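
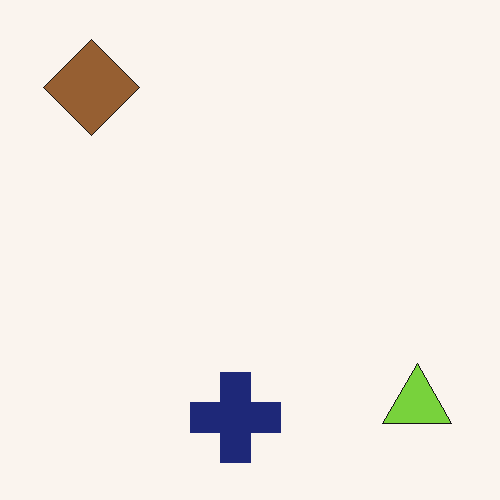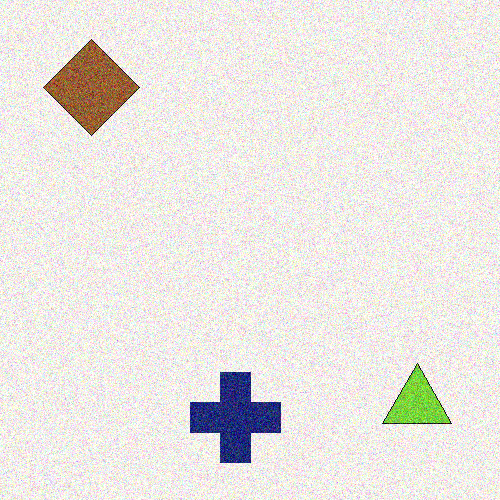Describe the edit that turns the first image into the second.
Degraded with a thick layer of grain.

Random speckle covers the whole image, including the flat background.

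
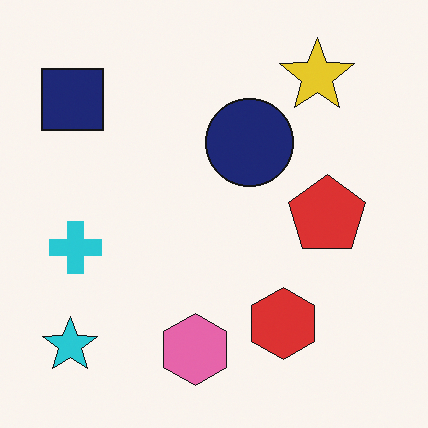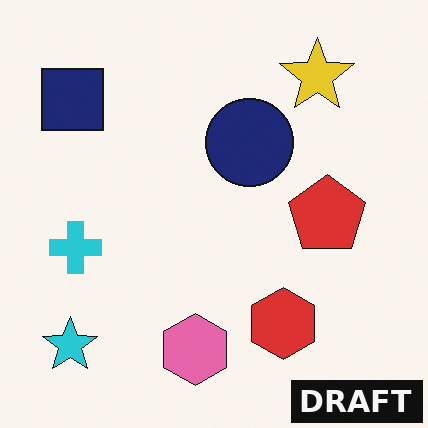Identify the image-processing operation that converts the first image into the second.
This is the original image watermarked with the text "DRAFT" in the lower-right corner.

A dark label reading "DRAFT" appears in the lower-right corner.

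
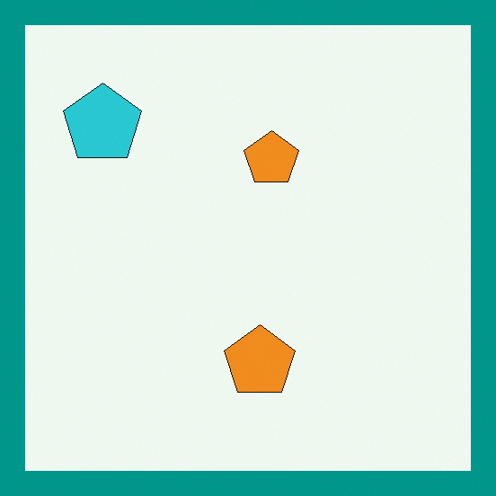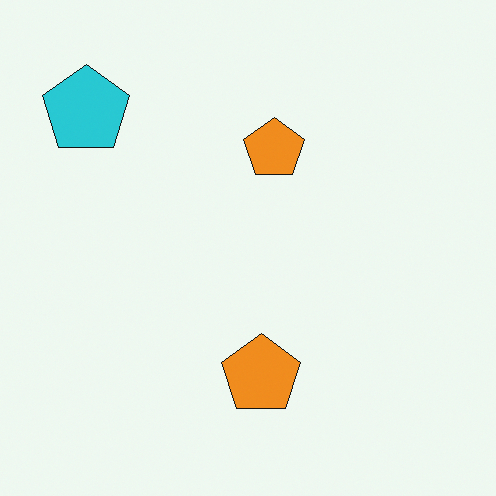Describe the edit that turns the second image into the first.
It was framed with a teal border.

A solid teal frame runs around the edge of the first image, with the content slightly shrunk inside it.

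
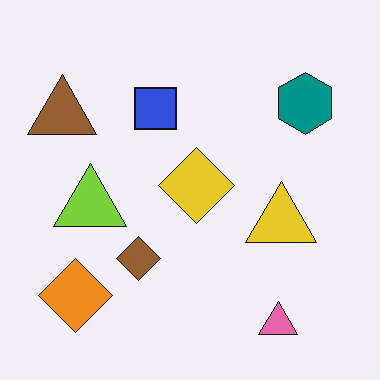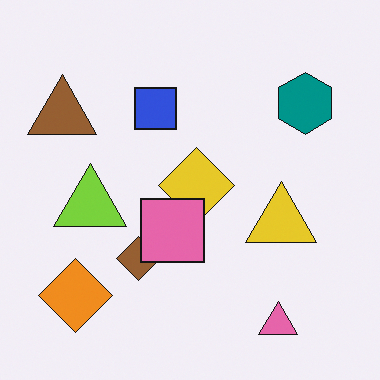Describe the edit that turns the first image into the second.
It was overlaid with an additional pink square.

A pink square appears in the second image that is absent from the first.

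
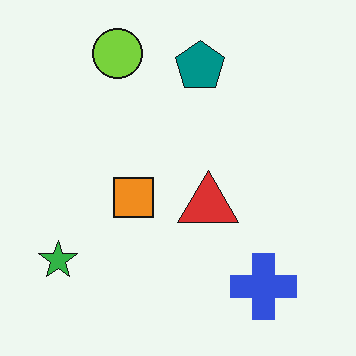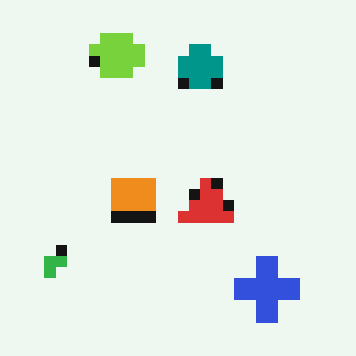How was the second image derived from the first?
The image was heavily pixelated into large blocks.

Shapes are reduced to large square blocks; fine edges and outlines are lost — a downscale-then-upscale (mosaic) effect.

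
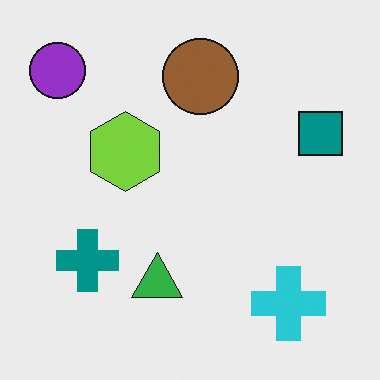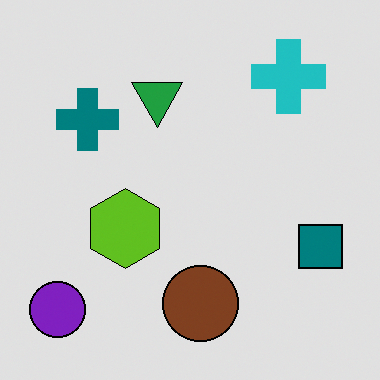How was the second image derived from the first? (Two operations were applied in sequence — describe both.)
The image was moderately posterized, then flipped vertically (top ↔ bottom).

Each flat color has snapped to a coarser quantized level — most visibly, the near-white background has dropped to a flat grey. The purple circle is in the top-left of the first image and the bottom-left of the second — shapes on opposite sides of the horizontal midline have swapped in a mirror flip.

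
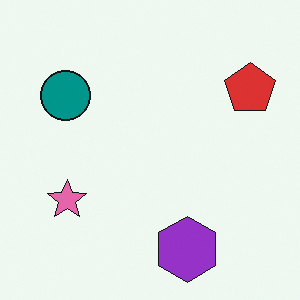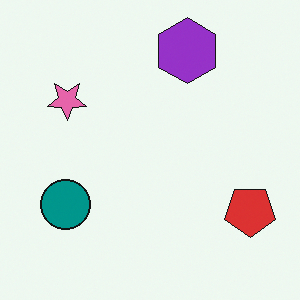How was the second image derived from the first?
The image was flipped vertically (top ↔ bottom).

The purple hexagon is in the bottom of the first image and the top of the second — shapes on opposite sides of the horizontal midline have swapped in a mirror flip.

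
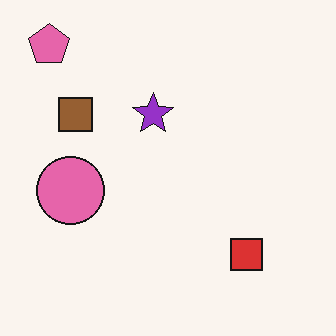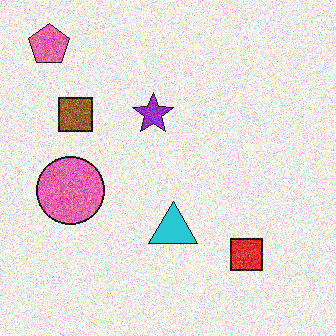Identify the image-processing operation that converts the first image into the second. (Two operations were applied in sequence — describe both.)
Degraded with a thick layer of grain, then overlaid with an additional cyan triangle.

Random speckle covers the whole image, including the flat background. A cyan triangle appears in the second image that is absent from the first.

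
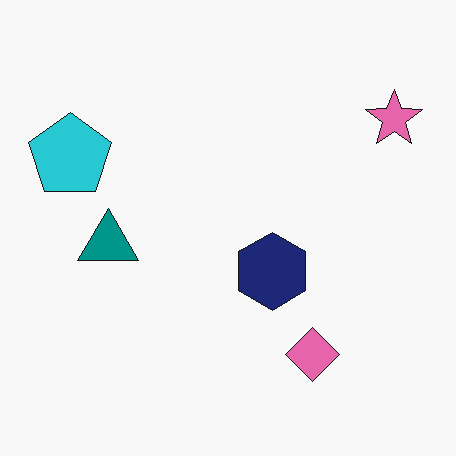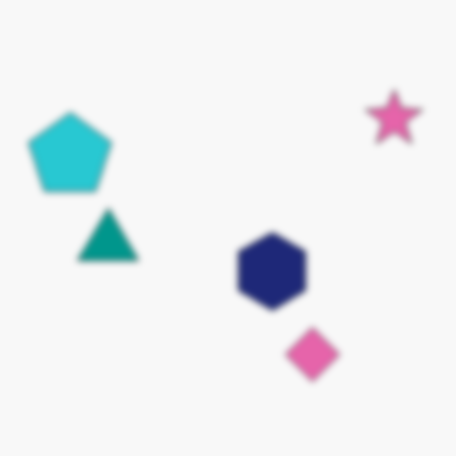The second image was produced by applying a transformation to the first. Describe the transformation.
It was moderately blurred.

Shape edges and outlines are uniformly softened across the whole image.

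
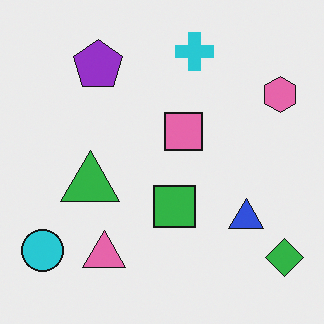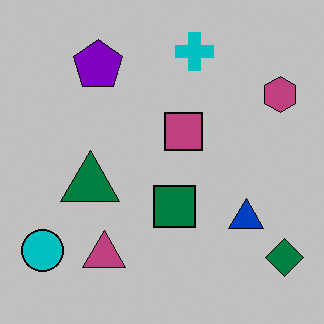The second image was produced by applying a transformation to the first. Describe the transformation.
The image was aggressively posterized.

Each flat color has snapped to a coarser quantized level — most visibly, the near-white background has dropped to a flat grey.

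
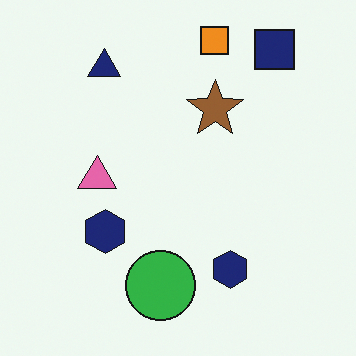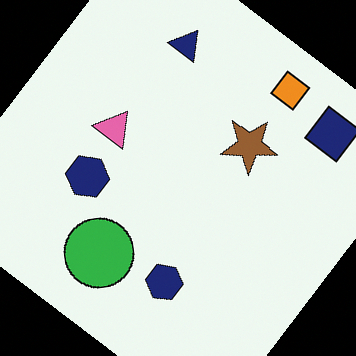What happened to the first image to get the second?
The second image is the first rotated clockwise by a large amount — several tens of degrees.

Every shape is tilted by the same angle and the image corners show triangular fill wedges — a whole-image rotation by a non-right angle.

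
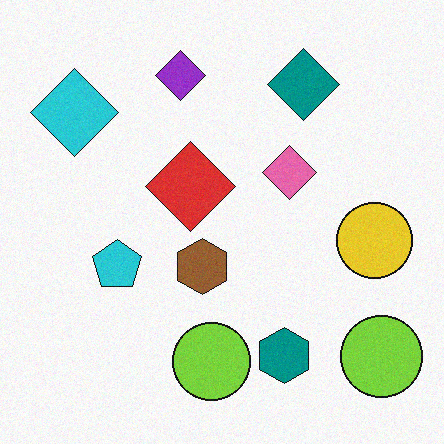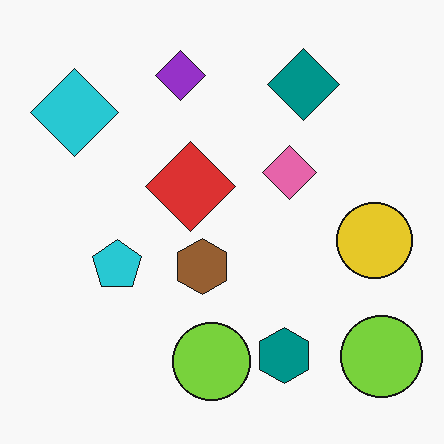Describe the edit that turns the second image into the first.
This is the original image degraded with a light layer of grain.

Random speckle covers the whole image, including the flat background.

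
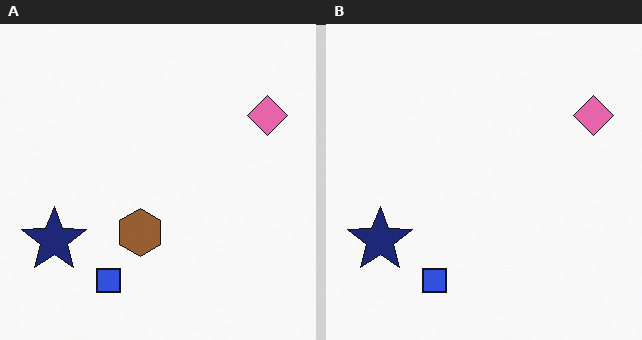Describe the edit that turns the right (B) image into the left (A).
This is the original image overlaid with an additional brown hexagon.

A brown hexagon appears in the left (A) image that is absent from the right (B).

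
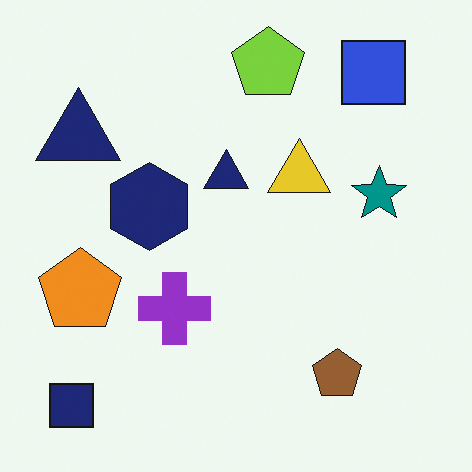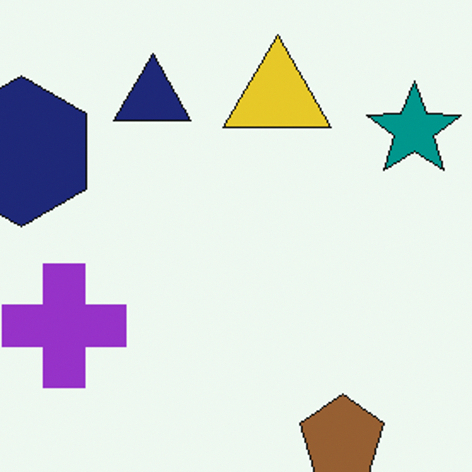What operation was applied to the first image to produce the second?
It was cropped tightly and scaled back up.

The visible shapes are larger and the field of view is narrower; shapes near the original edges may be partly or wholly outside the frame — a crop-and-rescale.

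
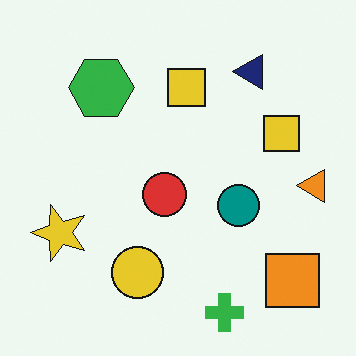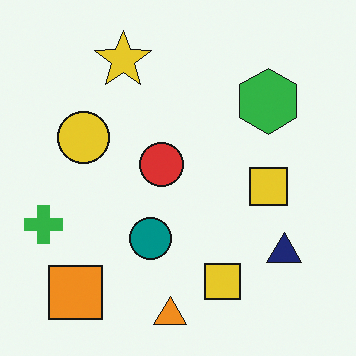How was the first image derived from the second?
The image was rotated 90° counter-clockwise.

The orange square sits in the bottom-left of the second image and the bottom-right of the first — consistent with a whole-image 90° counter-clockwise rotation.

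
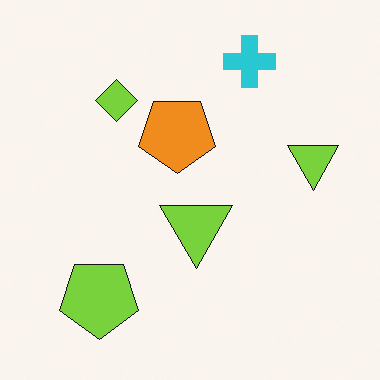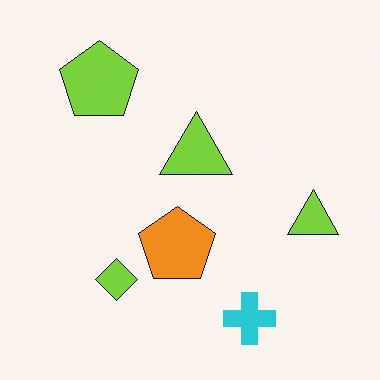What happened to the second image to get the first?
It was flipped vertically (top ↔ bottom).

The cyan cross is in the bottom of the second image and the top of the first — shapes on opposite sides of the horizontal midline have swapped in a mirror flip.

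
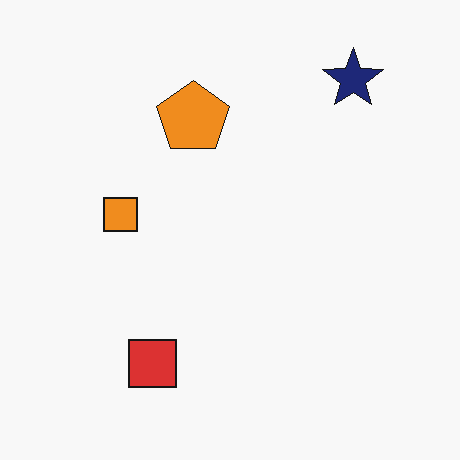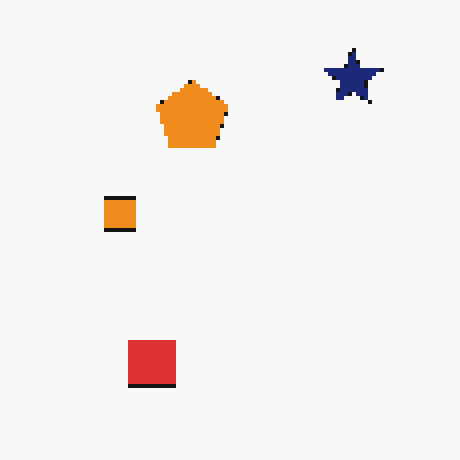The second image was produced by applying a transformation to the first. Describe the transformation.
The transformation is: mildly pixelated.

Shapes are reduced to large square blocks; fine edges and outlines are lost — a downscale-then-upscale (mosaic) effect.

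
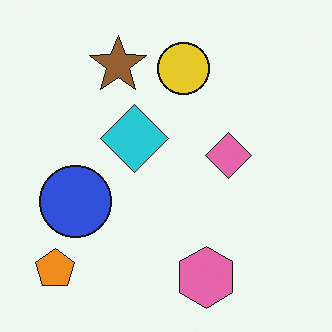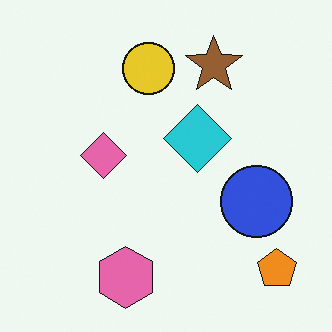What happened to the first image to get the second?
The second image is the first flipped horizontally (left ↔ right).

The orange pentagon is in the bottom-left of the first image and the bottom-right of the second — shapes on opposite sides of the vertical midline have swapped in a mirror flip.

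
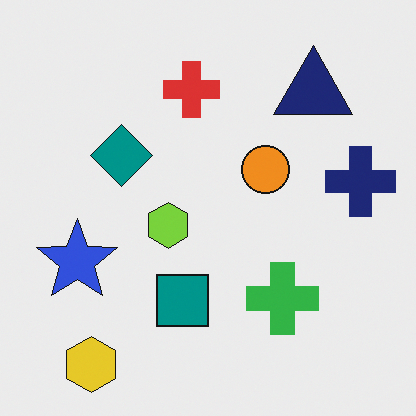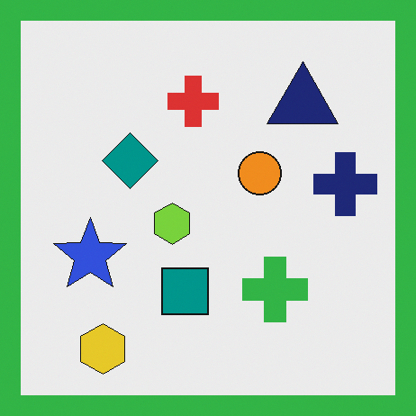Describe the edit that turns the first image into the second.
This is the original image framed with a green border.

A solid green frame runs around the edge of the second image, with the content slightly shrunk inside it.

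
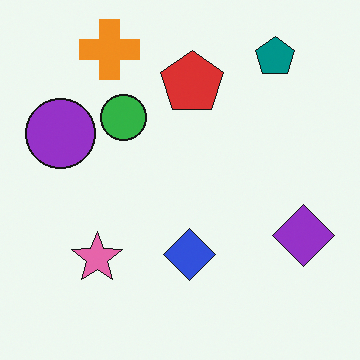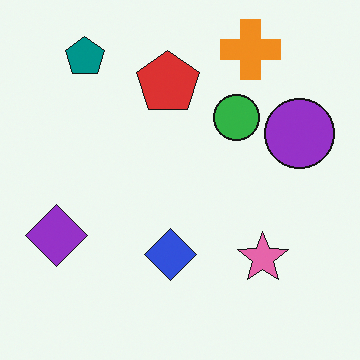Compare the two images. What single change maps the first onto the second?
It was flipped horizontally (left ↔ right).

The purple diamond is in the right of the first image and the left of the second — shapes on opposite sides of the vertical midline have swapped in a mirror flip.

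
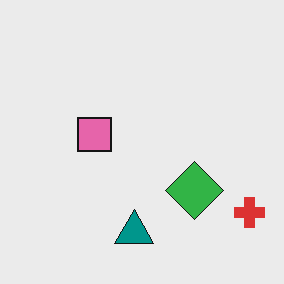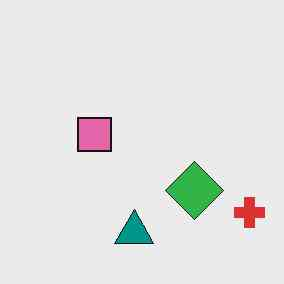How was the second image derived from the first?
This is the original image given moderate JPEG compression.

Blocky 8×8 compression artifacts appear around shape edges and the flat background shows ringing — characteristic JPEG degradation.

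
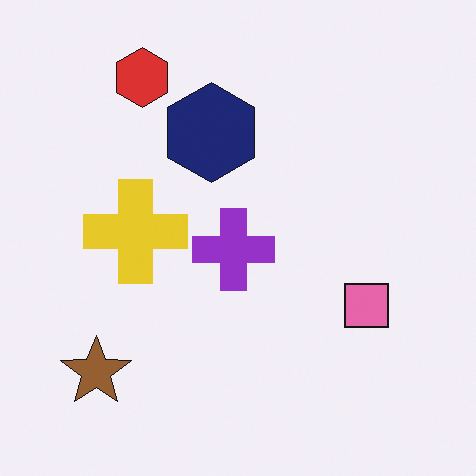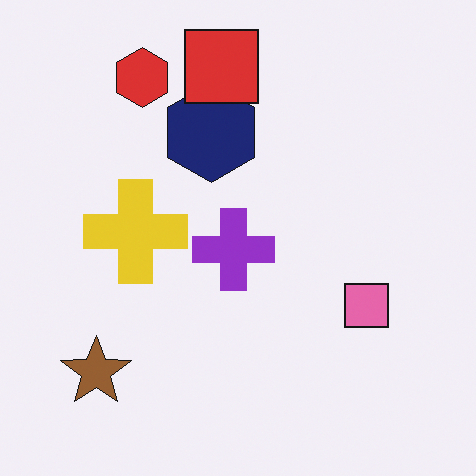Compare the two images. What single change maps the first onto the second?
The image was overlaid with an additional red square.

A red square appears in the second image that is absent from the first.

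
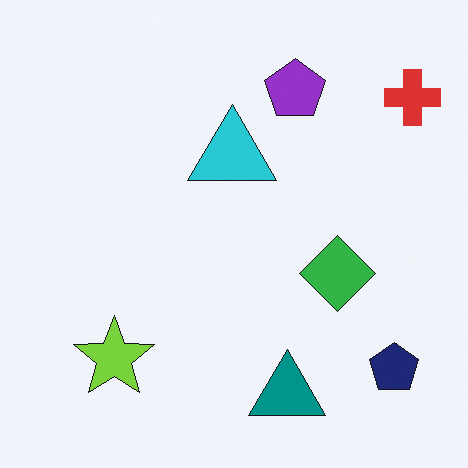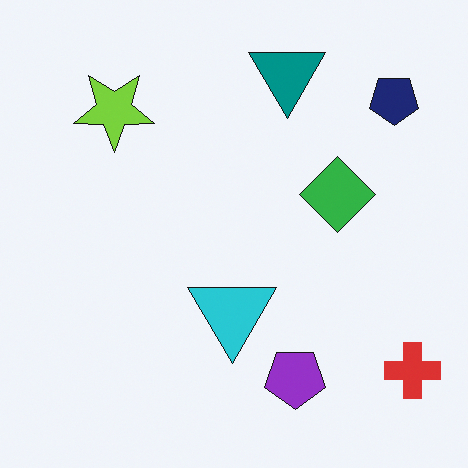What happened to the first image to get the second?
The transformation is: flipped vertically (top ↔ bottom).

The teal triangle is in the bottom of the first image and the top of the second — shapes on opposite sides of the horizontal midline have swapped in a mirror flip.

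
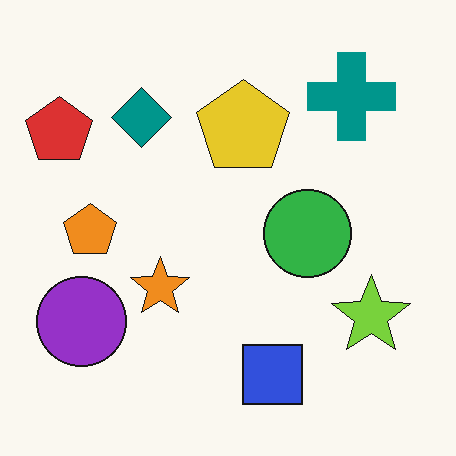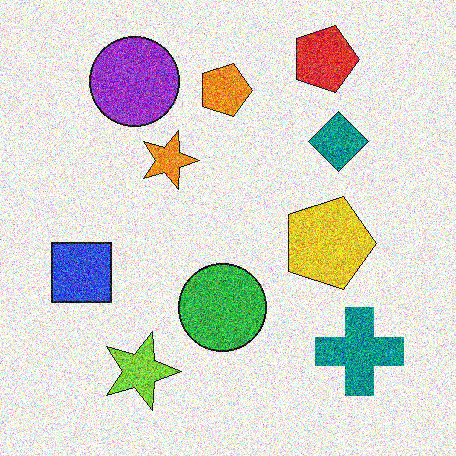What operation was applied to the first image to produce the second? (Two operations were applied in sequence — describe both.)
Rotated 90° clockwise, then degraded with a thick layer of grain.

The red pentagon sits in the top-left of the first image and the top-right of the second — consistent with a whole-image 90° clockwise rotation. Random speckle covers the whole image, including the flat background.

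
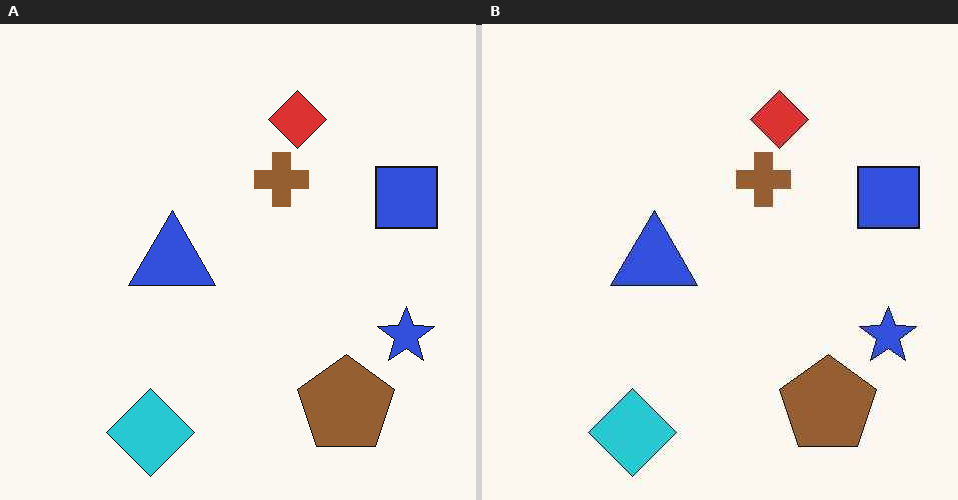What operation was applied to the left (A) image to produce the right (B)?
It was JPEG-compressed with visible artifacts.

Blocky 8×8 compression artifacts appear around shape edges and the flat background shows ringing — characteristic JPEG degradation.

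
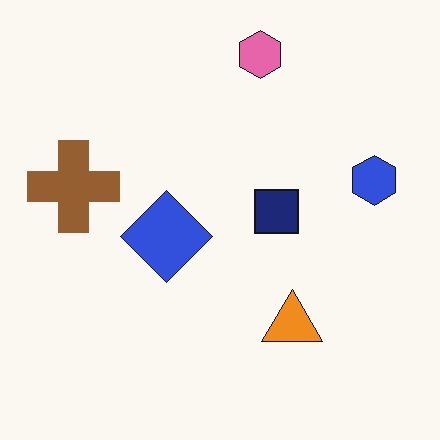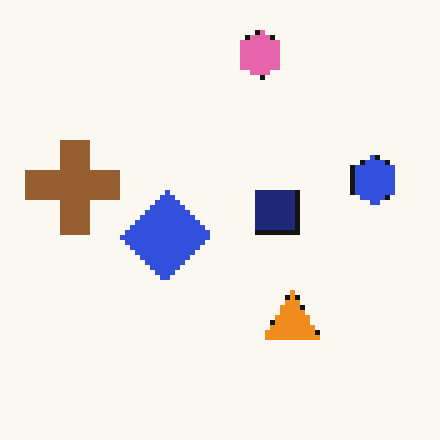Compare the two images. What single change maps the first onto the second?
The transformation is: lightly pixelated (a mild mosaic effect).

Shapes are reduced to large square blocks; fine edges and outlines are lost — a downscale-then-upscale (mosaic) effect.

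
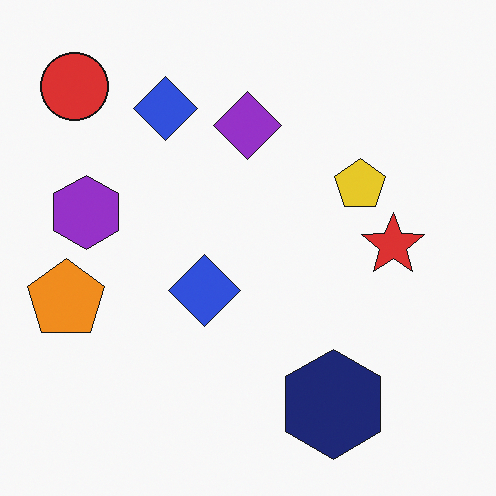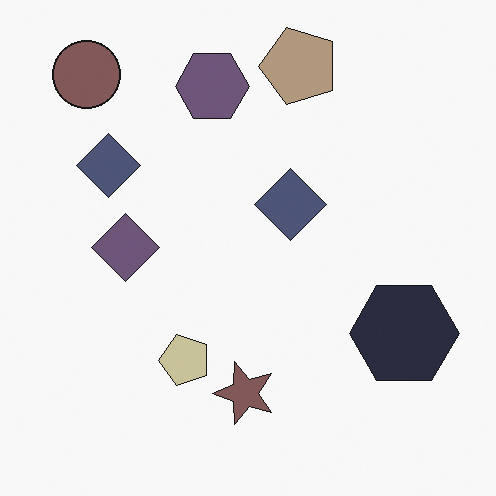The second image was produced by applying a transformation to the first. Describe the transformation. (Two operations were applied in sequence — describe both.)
This is the original image transposed (reflected across the top-left ↔ bottom-right diagonal), then heavily desaturated.

Shapes have swapped their row and column positions — what was in the top-right is now in the bottom-left — a diagonal reflection. All colors are more muted and greyish — a global saturation change.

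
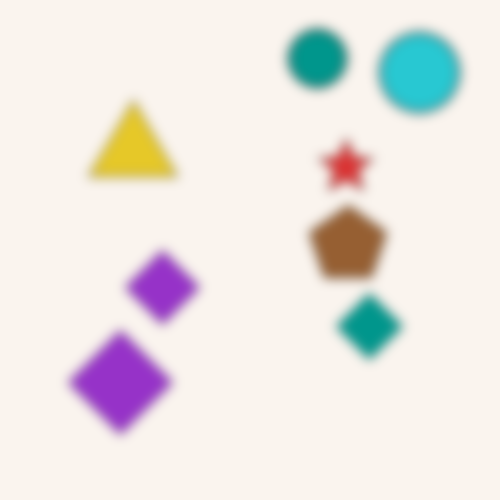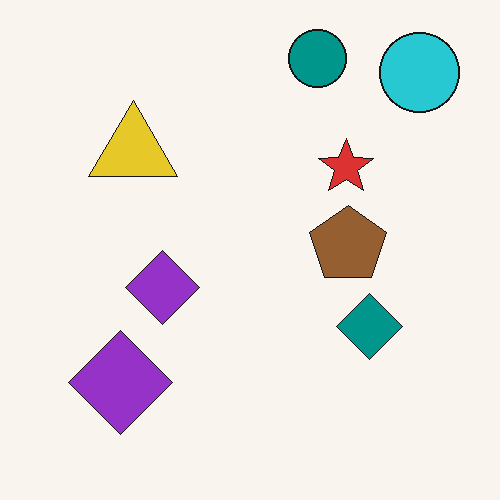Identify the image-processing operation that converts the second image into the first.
The image was strongly gaussian-blurred.

Shape edges and outlines are uniformly softened across the whole image.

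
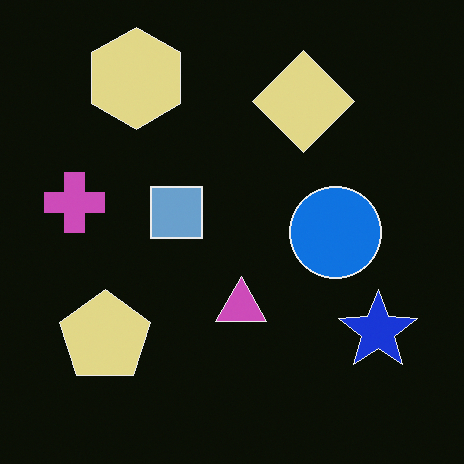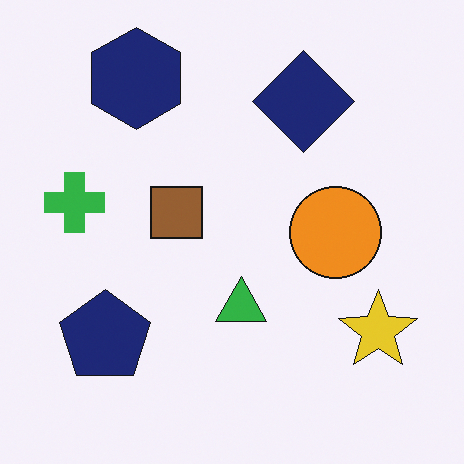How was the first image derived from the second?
The first image is the second color-inverted (negative).

The light background has become dark and every shape's color is its complement — a photographic negative.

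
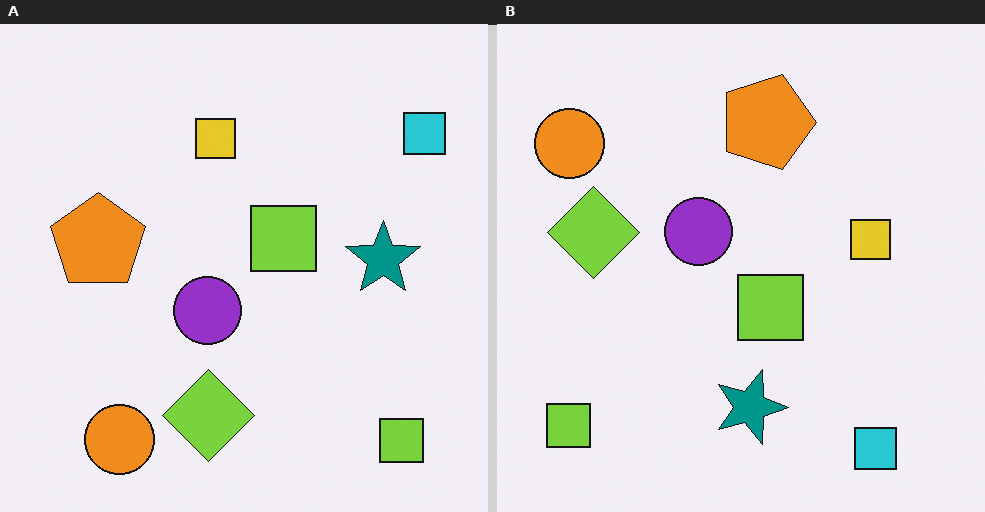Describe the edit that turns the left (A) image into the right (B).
The image was rotated 90° clockwise.

The cyan square sits in the top-right of the left (A) image and the bottom-right of the right (B) — consistent with a whole-image 90° clockwise rotation.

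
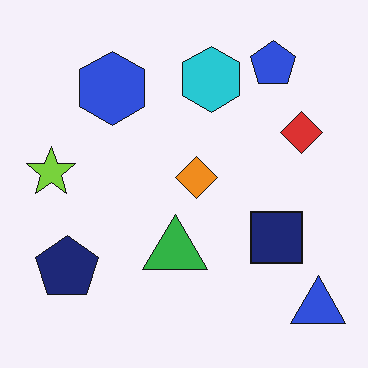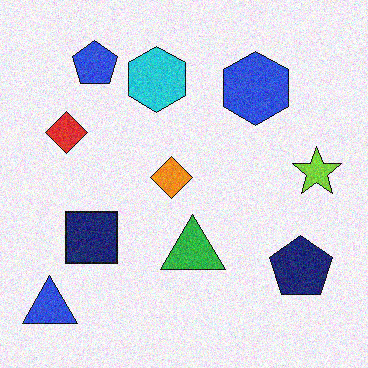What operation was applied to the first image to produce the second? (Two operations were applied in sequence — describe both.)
This is the original image flipped horizontally (left ↔ right), then degraded with moderate additive noise.

The blue triangle is in the bottom-right of the first image and the bottom-left of the second — shapes on opposite sides of the vertical midline have swapped in a mirror flip. Random speckle covers the whole image, including the flat background.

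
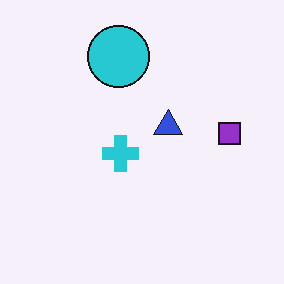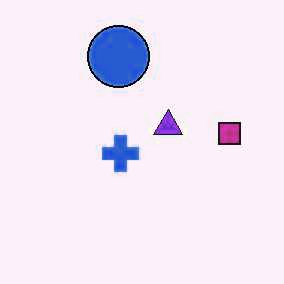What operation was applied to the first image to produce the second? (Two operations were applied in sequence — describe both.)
This is the original image JPEG-compressed with visible artifacts, then hue-shifted slightly.

Blocky 8×8 compression artifacts appear around shape edges and the flat background shows ringing — characteristic JPEG degradation. Every shape's color has rotated by the same amount around the hue wheel — a uniform hue shift.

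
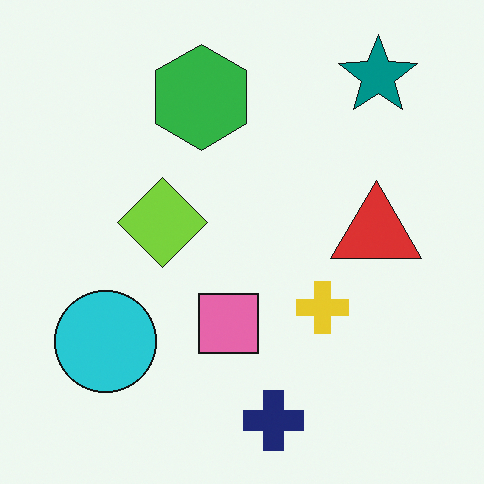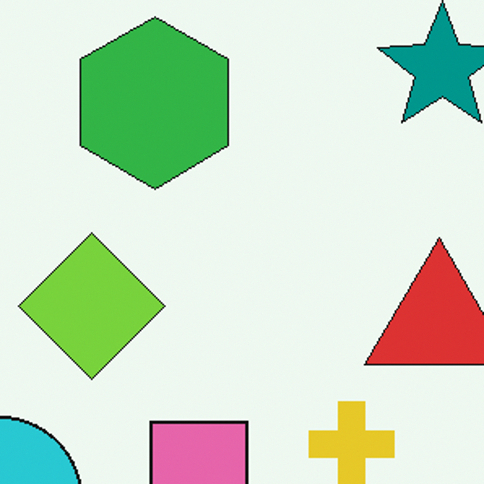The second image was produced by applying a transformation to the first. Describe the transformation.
The second image is the first cropped tightly and scaled back up.

The visible shapes are larger and the field of view is narrower; shapes near the original edges may be partly or wholly outside the frame — a crop-and-rescale.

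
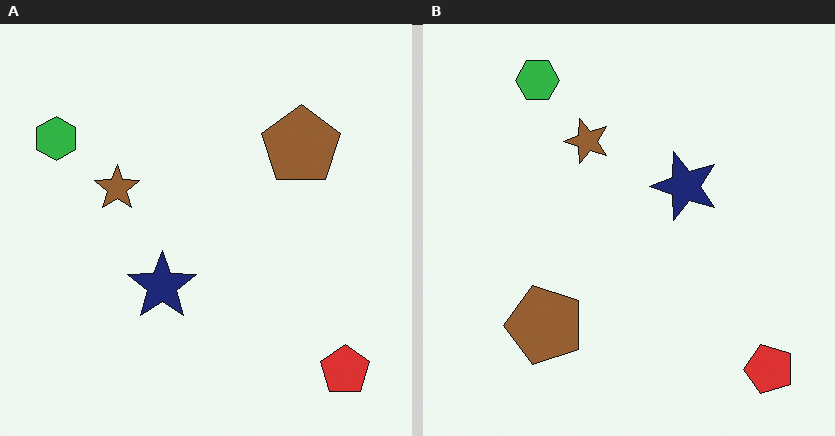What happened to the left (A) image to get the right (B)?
The image was transposed (reflected across the top-left ↔ bottom-right diagonal).

Shapes have swapped their row and column positions — what was in the top-right is now in the bottom-left — a diagonal reflection.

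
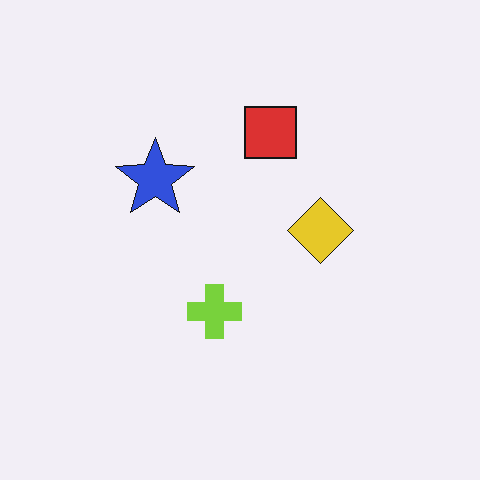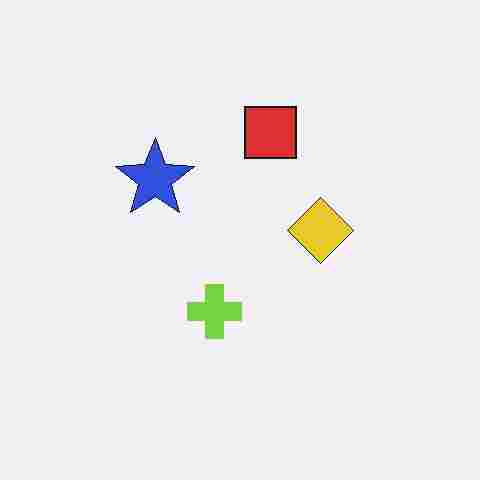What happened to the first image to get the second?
This is the original image heavily JPEG-compressed with obvious blocking artifacts.

Blocky 8×8 compression artifacts appear around shape edges and the flat background shows ringing — characteristic JPEG degradation.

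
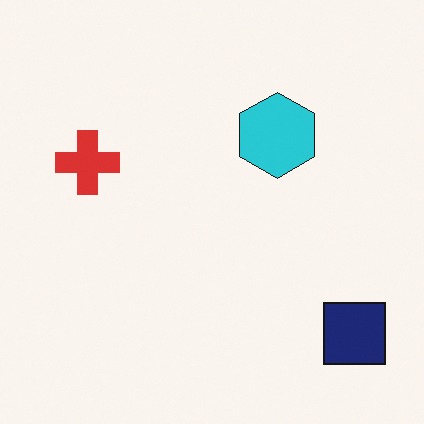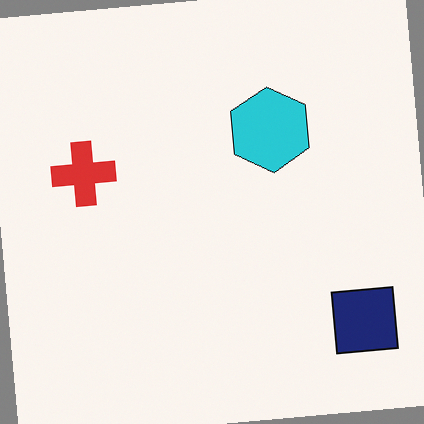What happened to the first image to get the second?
The transformation is: rotated counter-clockwise by a small amount.

Every shape is tilted by the same angle and the image corners show triangular fill wedges — a whole-image rotation by a non-right angle.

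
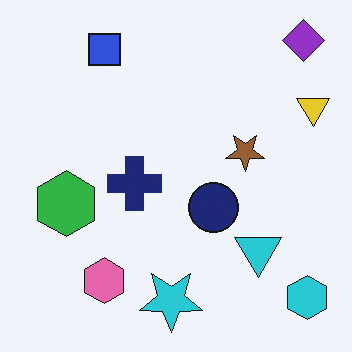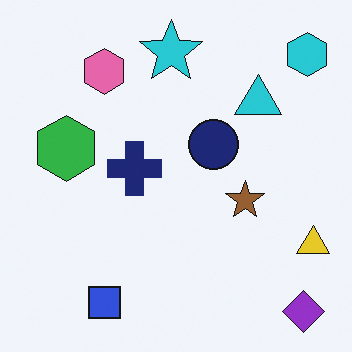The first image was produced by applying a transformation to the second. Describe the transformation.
It was flipped vertically (top ↔ bottom).

The purple diamond is in the bottom-right of the second image and the top-right of the first — shapes on opposite sides of the horizontal midline have swapped in a mirror flip.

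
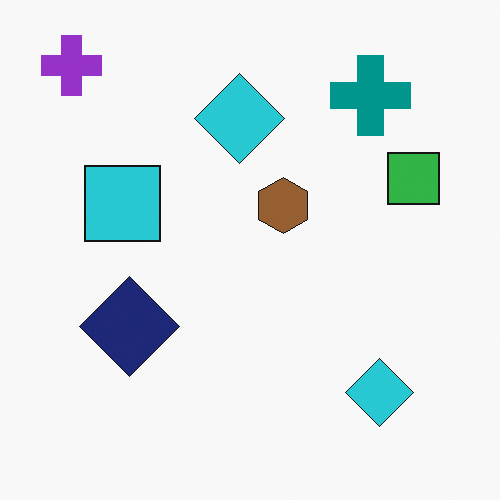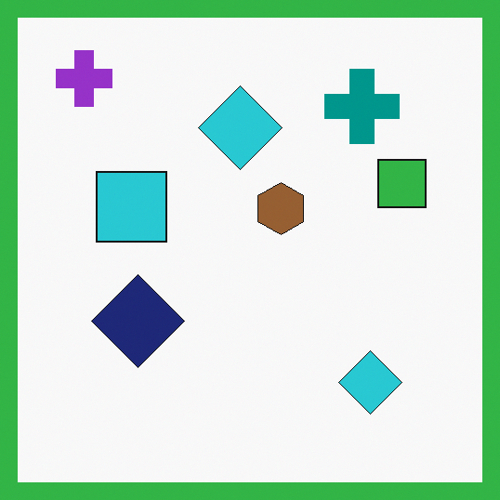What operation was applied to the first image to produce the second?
Framed with a green border.

A solid green frame runs around the edge of the second image, with the content slightly shrunk inside it.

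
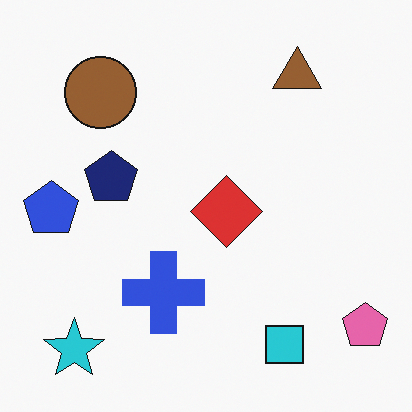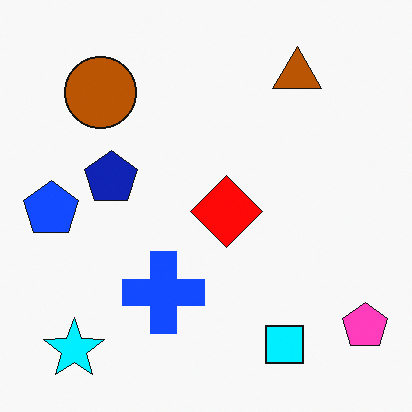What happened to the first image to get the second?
This is the original image made much more vivid (saturation change).

All colors are more vivid — a global saturation change.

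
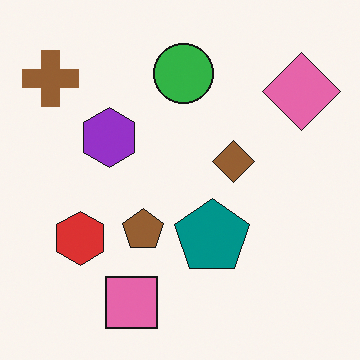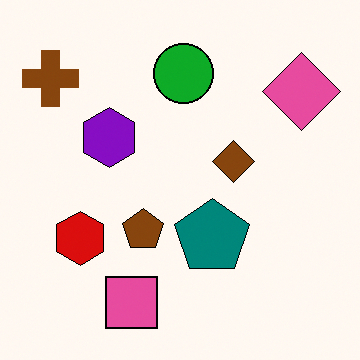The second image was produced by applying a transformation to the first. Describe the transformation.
It was given slightly increased contrast.

Tones are pushed away from mid-grey across the whole image — a global contrast change.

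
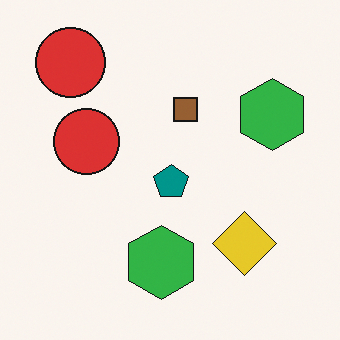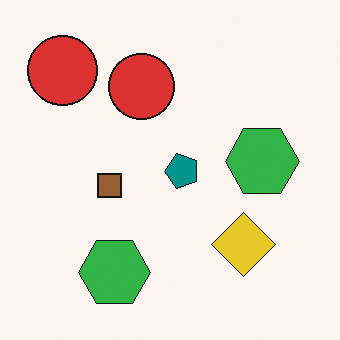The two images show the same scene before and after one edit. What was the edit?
The image was transposed (reflected across the top-left ↔ bottom-right diagonal).

Shapes have swapped their row and column positions — what was in the top-right is now in the bottom-left — a diagonal reflection.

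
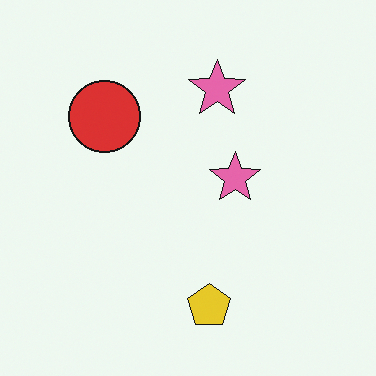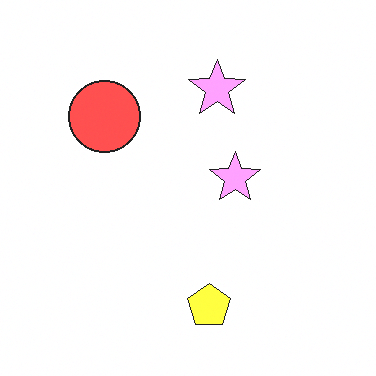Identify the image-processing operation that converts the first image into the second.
It was substantially brightened.

Every pixel — background and shapes alike — is uniformly brightened.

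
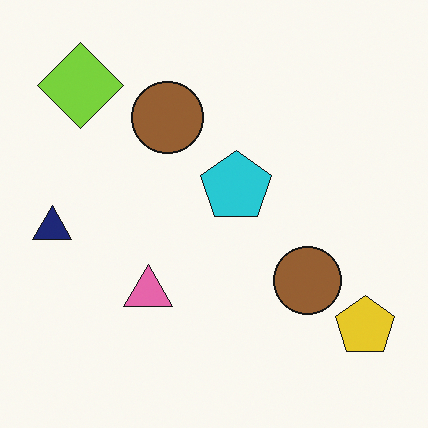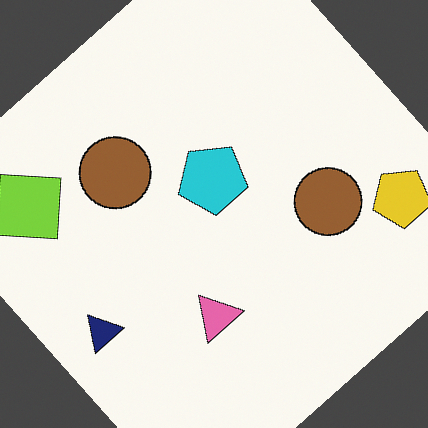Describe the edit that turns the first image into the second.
It was rotated counter-clockwise by a large amount — several tens of degrees.

Every shape is tilted by the same angle and the image corners show triangular fill wedges — a whole-image rotation by a non-right angle.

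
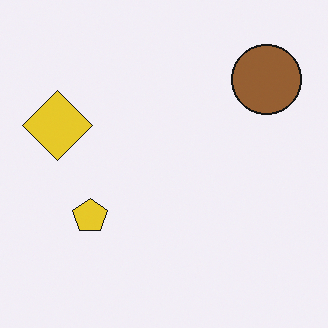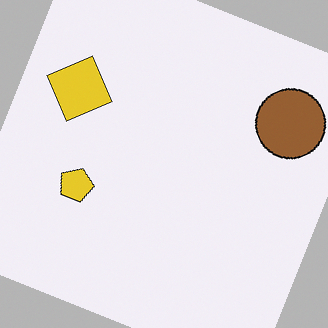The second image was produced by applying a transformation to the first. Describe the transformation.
The second image is the first rotated clockwise by a clearly visible amount.

Every shape is tilted by the same angle and the image corners show triangular fill wedges — a whole-image rotation by a non-right angle.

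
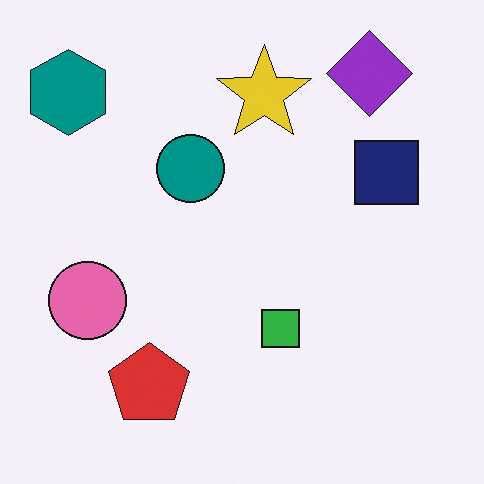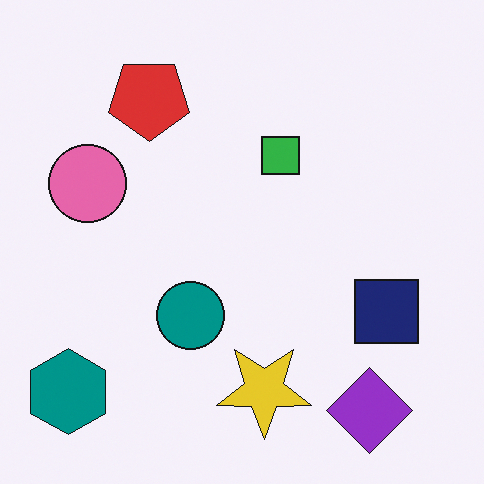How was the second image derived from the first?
It was flipped vertically (top ↔ bottom).

The purple diamond is in the top-right of the first image and the bottom-right of the second — shapes on opposite sides of the horizontal midline have swapped in a mirror flip.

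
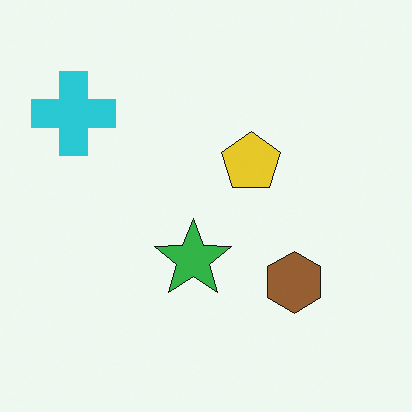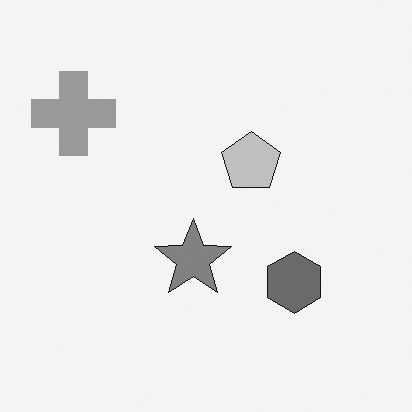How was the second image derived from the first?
Converted to grayscale.

All color is removed — every shape is now a shade of grey.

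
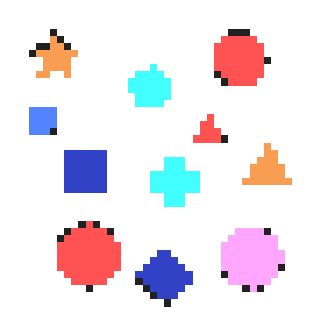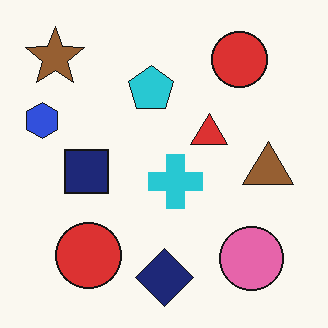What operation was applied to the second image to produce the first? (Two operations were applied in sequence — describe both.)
This is the original image brightened a lot, then moderately pixelated.

Every pixel — background and shapes alike — is uniformly brightened. Shapes are reduced to large square blocks; fine edges and outlines are lost — a downscale-then-upscale (mosaic) effect.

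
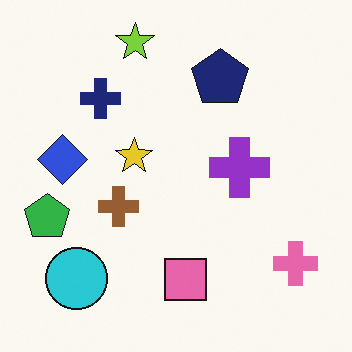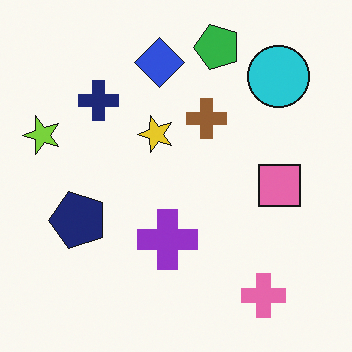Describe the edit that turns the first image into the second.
The image was transposed (reflected across the top-left ↔ bottom-right diagonal).

Shapes have swapped their row and column positions — what was in the top-right is now in the bottom-left — a diagonal reflection.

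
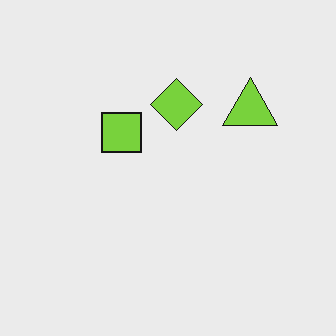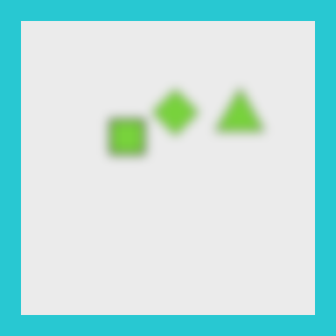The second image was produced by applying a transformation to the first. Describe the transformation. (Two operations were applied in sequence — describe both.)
The transformation is: heavily blurred, then framed with a cyan border.

Shape edges and outlines are uniformly softened across the whole image. A solid cyan frame runs around the edge of the second image, with the content slightly shrunk inside it.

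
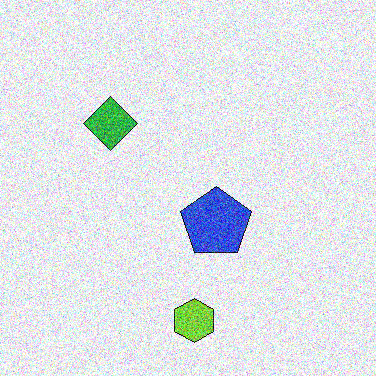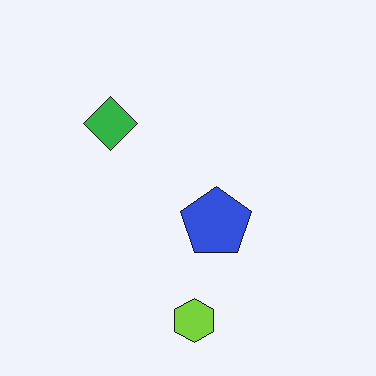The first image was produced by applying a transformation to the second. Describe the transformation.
Degraded with heavy additive noise.

Random speckle covers the whole image, including the flat background.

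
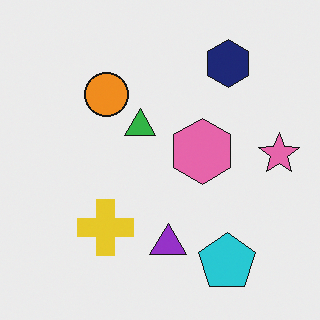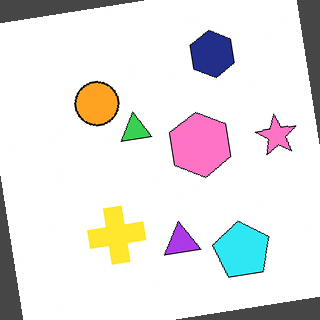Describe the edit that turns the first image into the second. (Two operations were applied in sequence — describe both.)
It was brightened a little, then rotated counter-clockwise by a slight angle.

Every pixel — background and shapes alike — is uniformly brightened. Every shape is tilted by the same angle and the image corners show triangular fill wedges — a whole-image rotation by a non-right angle.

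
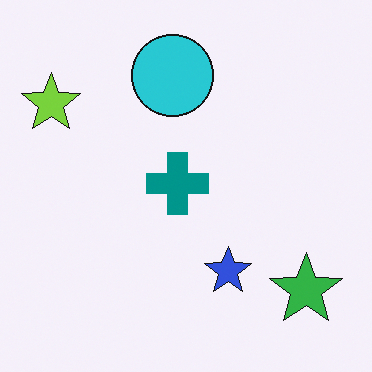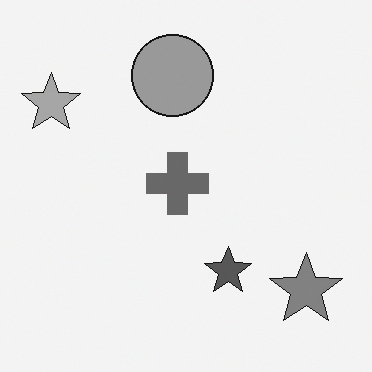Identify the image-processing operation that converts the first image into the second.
The image was converted to grayscale.

All color is removed — every shape is now a shade of grey.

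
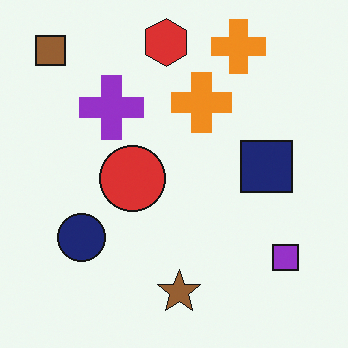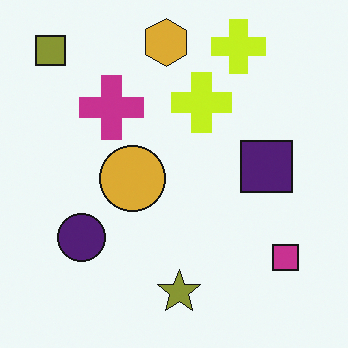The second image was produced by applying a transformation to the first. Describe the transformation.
It was hue-shifted slightly.

Every shape's color has rotated by the same amount around the hue wheel — a uniform hue shift.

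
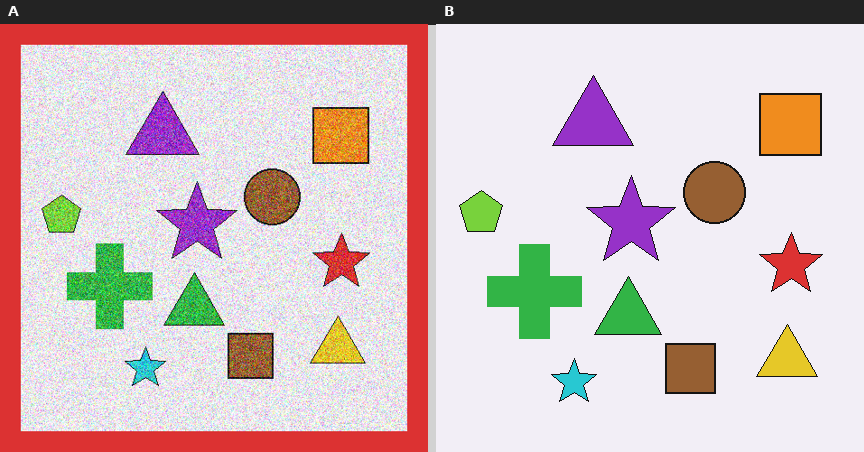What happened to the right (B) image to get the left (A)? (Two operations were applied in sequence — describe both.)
Degraded with strong gaussian noise, then framed with a red border.

Random speckle covers the whole image, including the flat background. A solid red frame runs around the edge of the left (A) image, with the content slightly shrunk inside it.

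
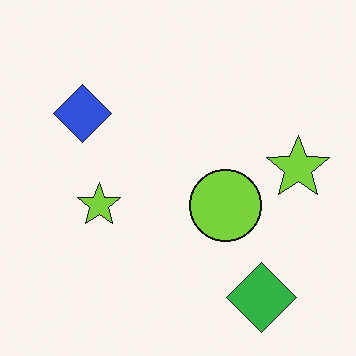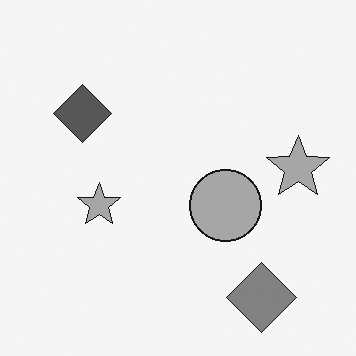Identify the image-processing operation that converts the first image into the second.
The image was converted to grayscale.

All color is removed — every shape is now a shade of grey.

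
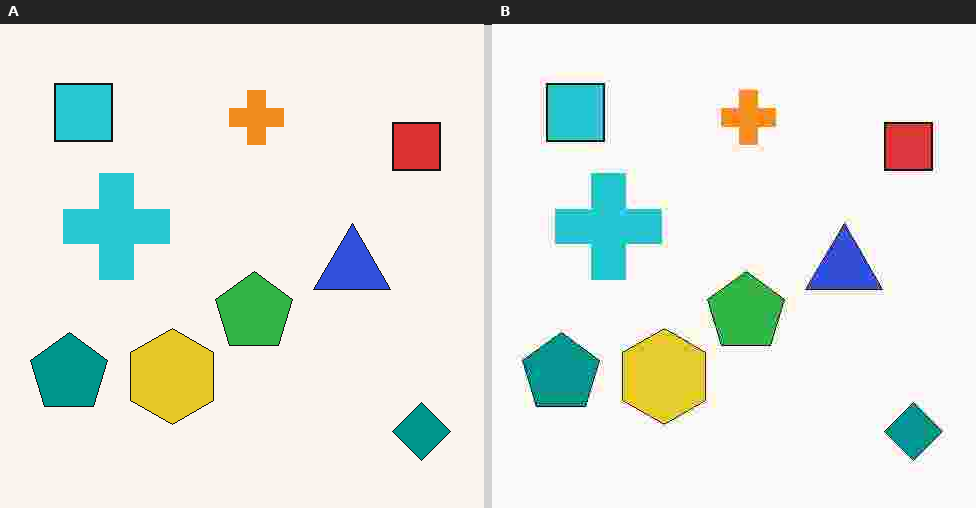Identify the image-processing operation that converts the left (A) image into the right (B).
This is the original image heavily JPEG-compressed with obvious blocking artifacts.

Blocky 8×8 compression artifacts appear around shape edges and the flat background shows ringing — characteristic JPEG degradation.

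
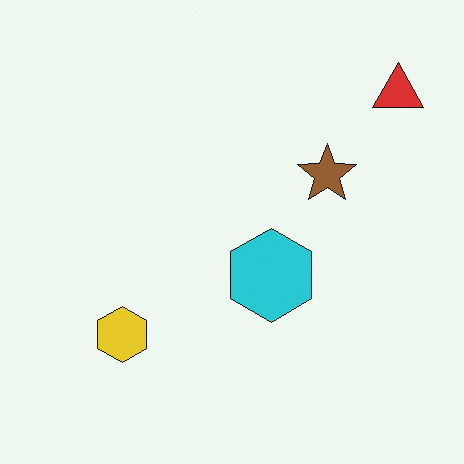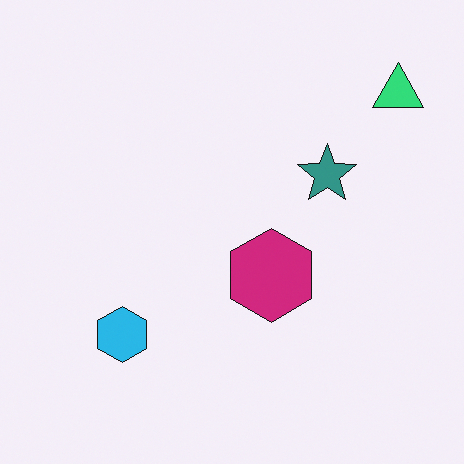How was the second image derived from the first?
Hue-shifted noticeably.

Every shape's color has rotated by the same amount around the hue wheel — a uniform hue shift.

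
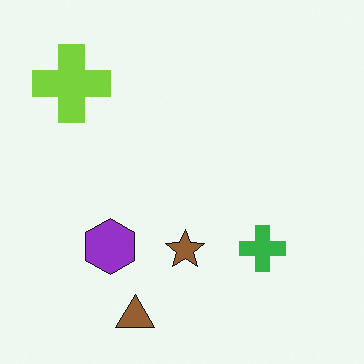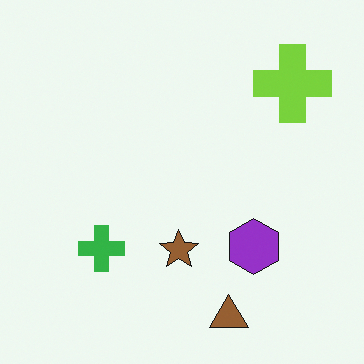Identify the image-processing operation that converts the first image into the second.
It was flipped horizontally (left ↔ right).

The lime cross is in the top-left of the first image and the top-right of the second — shapes on opposite sides of the vertical midline have swapped in a mirror flip.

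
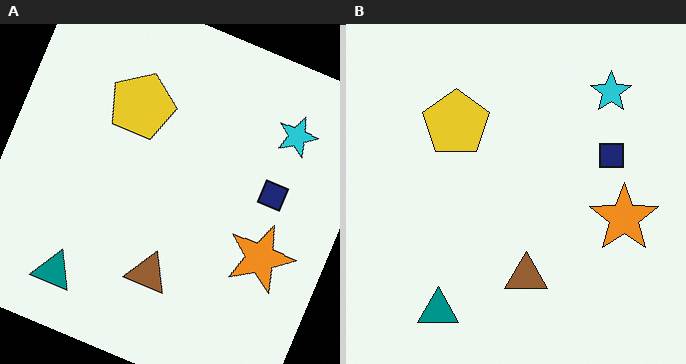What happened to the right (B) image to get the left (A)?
This is the original image rotated clockwise by a moderate amount.

Every shape is tilted by the same angle and the image corners show triangular fill wedges — a whole-image rotation by a non-right angle.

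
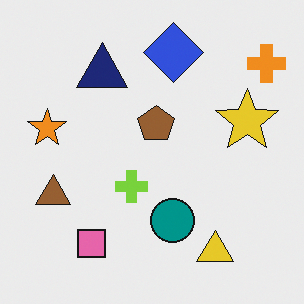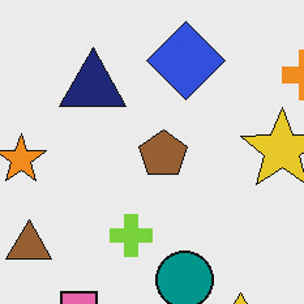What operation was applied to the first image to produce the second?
It was cropped to a modestly smaller region and rescaled.

The visible shapes are larger and the field of view is narrower; shapes near the original edges may be partly or wholly outside the frame — a crop-and-rescale.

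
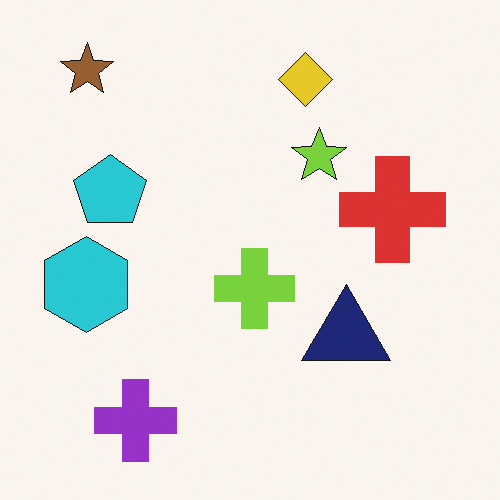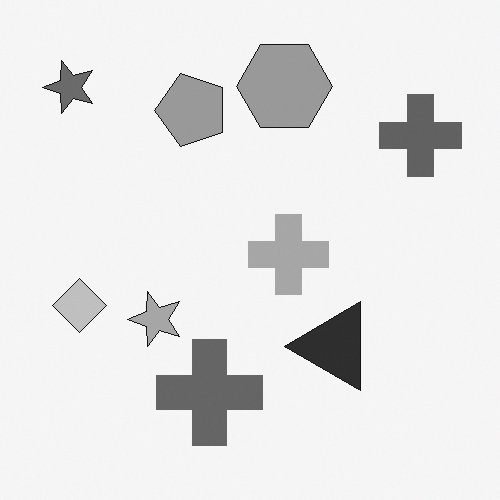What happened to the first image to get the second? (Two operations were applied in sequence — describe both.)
The transformation is: converted to grayscale, then transposed (reflected across the top-left ↔ bottom-right diagonal).

All color is removed — every shape is now a shade of grey. Shapes have swapped their row and column positions — what was in the top-right is now in the bottom-left — a diagonal reflection.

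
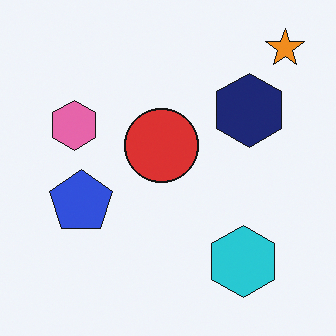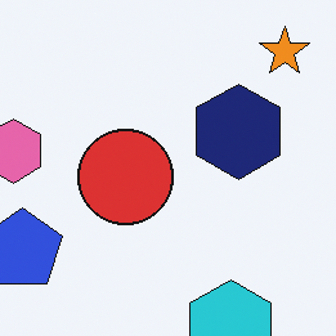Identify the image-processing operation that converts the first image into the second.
Cropped slightly and scaled back up.

The visible shapes are larger and the field of view is narrower; shapes near the original edges may be partly or wholly outside the frame — a crop-and-rescale.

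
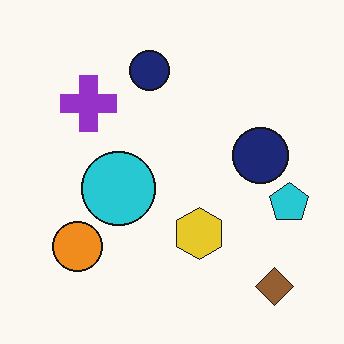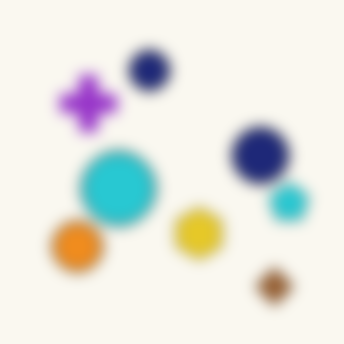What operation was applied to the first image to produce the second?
It was strongly gaussian-blurred.

Shape edges and outlines are uniformly softened across the whole image.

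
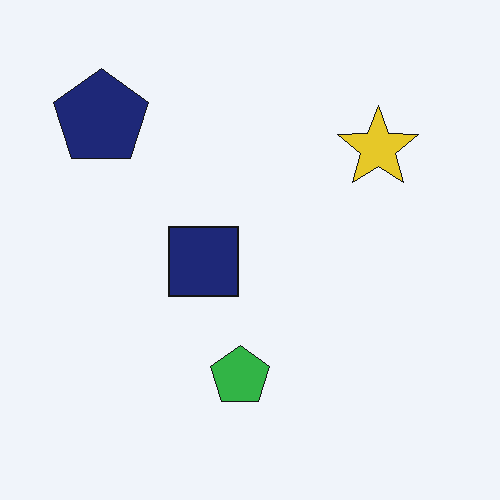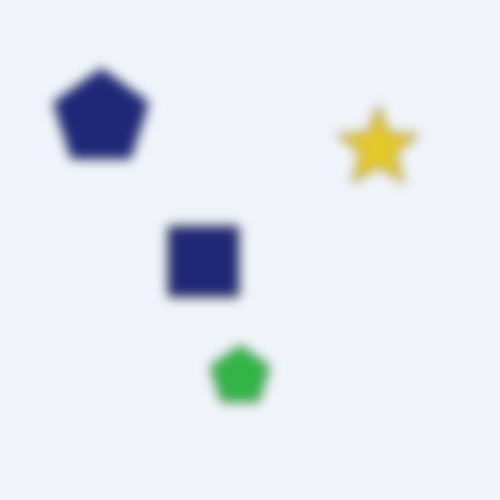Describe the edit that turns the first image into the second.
It was heavily blurred.

Shape edges and outlines are uniformly softened across the whole image.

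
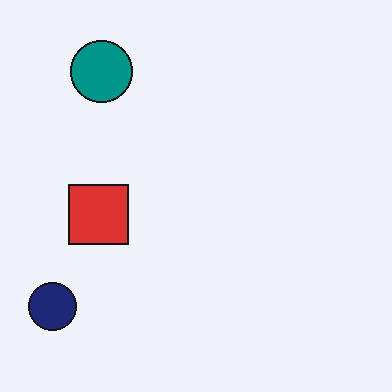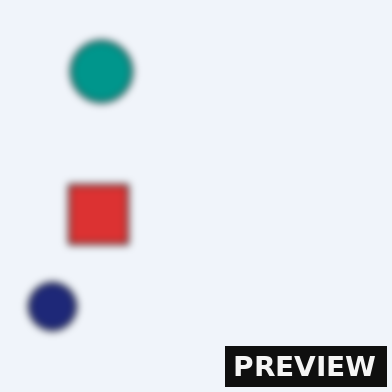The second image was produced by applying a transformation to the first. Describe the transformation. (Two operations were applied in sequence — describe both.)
The image was noticeably gaussian-blurred, then watermarked with the text "PREVIEW" in the lower-right corner.

Shape edges and outlines are uniformly softened across the whole image. A dark label reading "PREVIEW" appears in the lower-right corner.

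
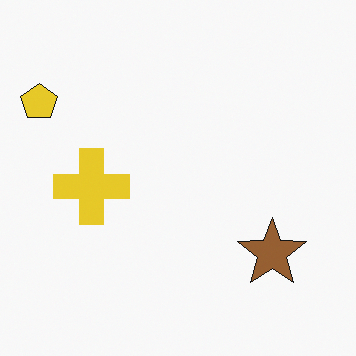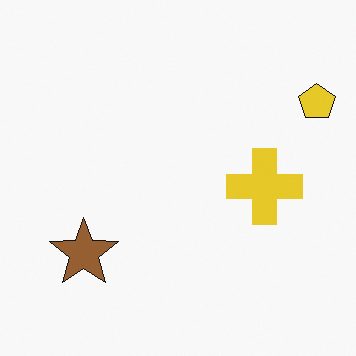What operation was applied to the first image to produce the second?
This is the original image flipped horizontally (left ↔ right).

The yellow pentagon is in the top-left of the first image and the top-right of the second — shapes on opposite sides of the vertical midline have swapped in a mirror flip.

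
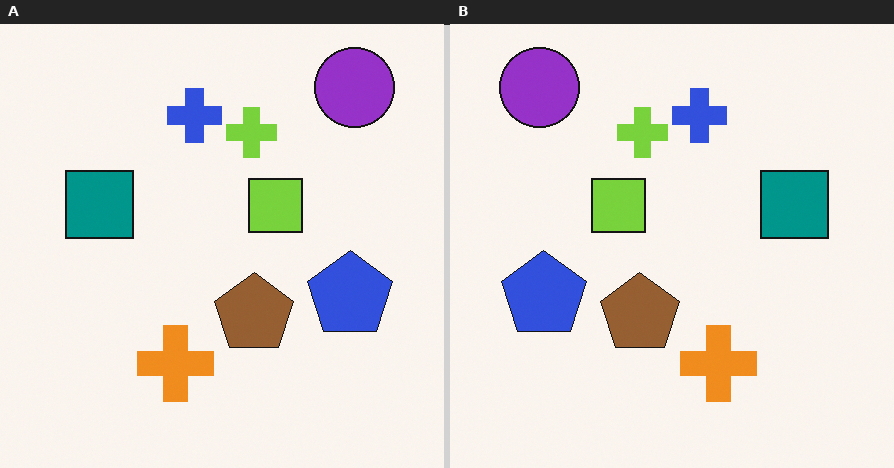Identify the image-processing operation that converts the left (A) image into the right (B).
It was flipped horizontally (left ↔ right).

The purple circle is in the top-right of the left (A) image and the top-left of the right (B) — shapes on opposite sides of the vertical midline have swapped in a mirror flip.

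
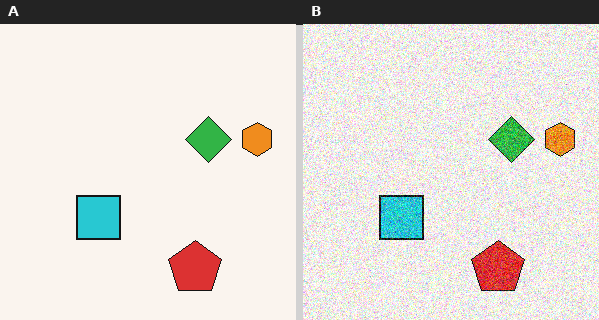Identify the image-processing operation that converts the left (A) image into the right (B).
This is the original image degraded with strong gaussian noise.

Random speckle covers the whole image, including the flat background.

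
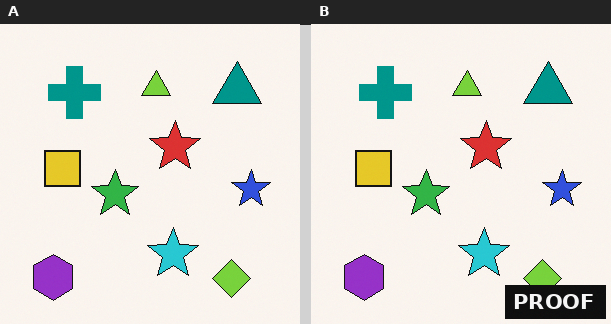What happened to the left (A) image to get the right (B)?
Watermarked with the text "PROOF" in the lower-right corner.

A dark label reading "PROOF" appears in the lower-right corner.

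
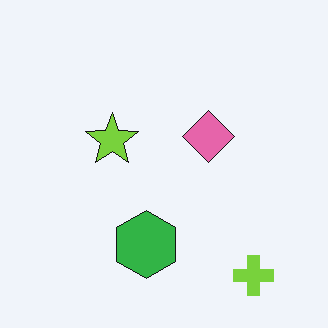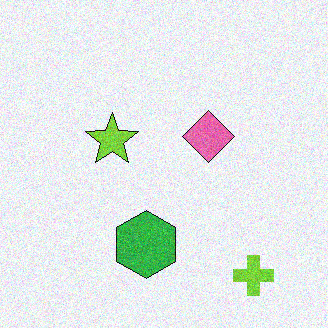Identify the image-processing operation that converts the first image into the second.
This is the original image degraded with moderate additive noise.

Random speckle covers the whole image, including the flat background.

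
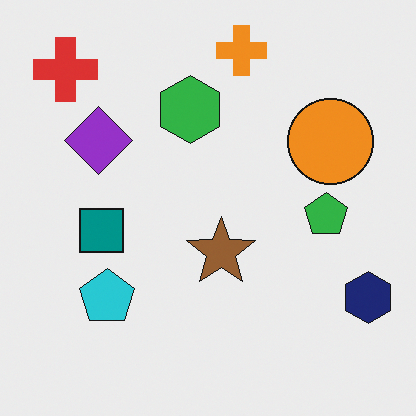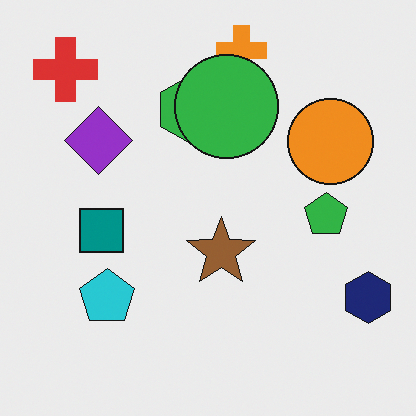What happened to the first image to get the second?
This is the original image overlaid with an additional green circle.

A green circle appears in the second image that is absent from the first.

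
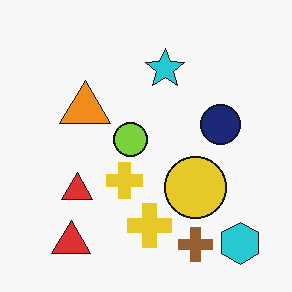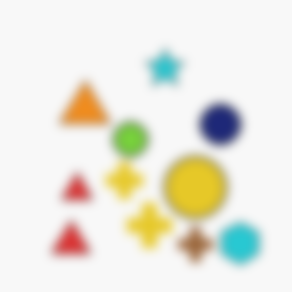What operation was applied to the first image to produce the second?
Heavily blurred.

Shape edges and outlines are uniformly softened across the whole image.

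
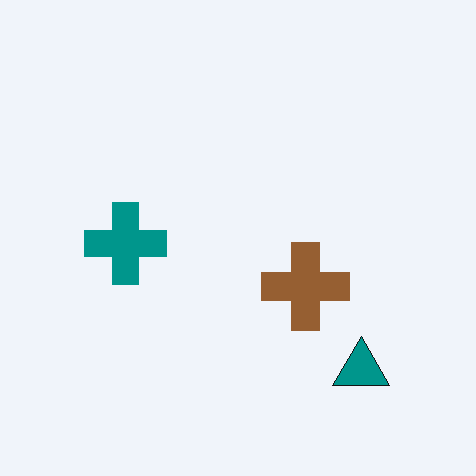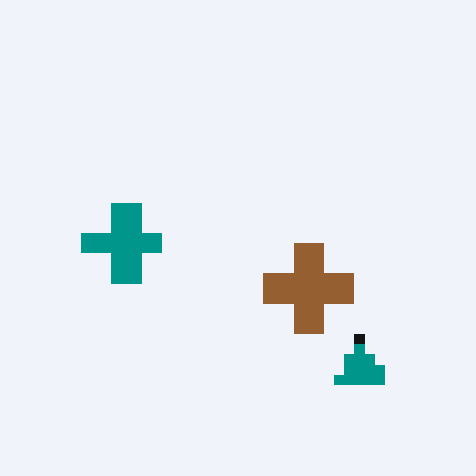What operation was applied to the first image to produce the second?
The transformation is: coarsely pixelated.

Shapes are reduced to large square blocks; fine edges and outlines are lost — a downscale-then-upscale (mosaic) effect.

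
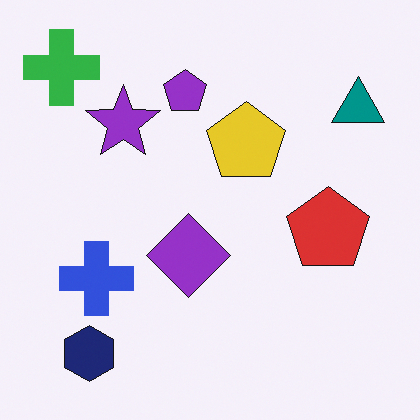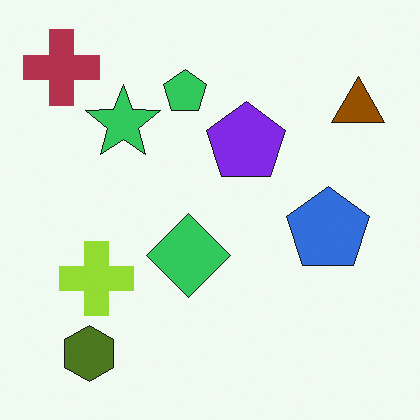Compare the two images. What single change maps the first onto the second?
The second image is the first hue-shifted by a large amount.

Every shape's color has rotated by the same amount around the hue wheel — a uniform hue shift.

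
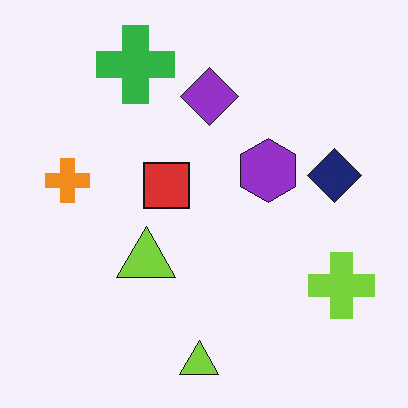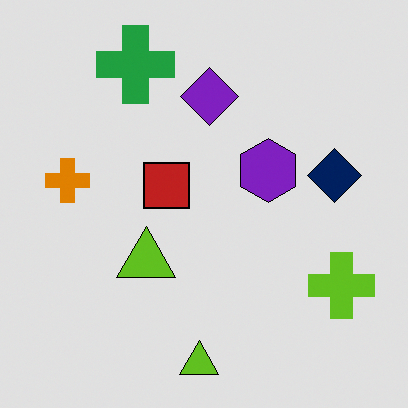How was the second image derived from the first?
It was posterized to a reduced palette.

Each flat color has snapped to a coarser quantized level — most visibly, the near-white background has dropped to a flat grey.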